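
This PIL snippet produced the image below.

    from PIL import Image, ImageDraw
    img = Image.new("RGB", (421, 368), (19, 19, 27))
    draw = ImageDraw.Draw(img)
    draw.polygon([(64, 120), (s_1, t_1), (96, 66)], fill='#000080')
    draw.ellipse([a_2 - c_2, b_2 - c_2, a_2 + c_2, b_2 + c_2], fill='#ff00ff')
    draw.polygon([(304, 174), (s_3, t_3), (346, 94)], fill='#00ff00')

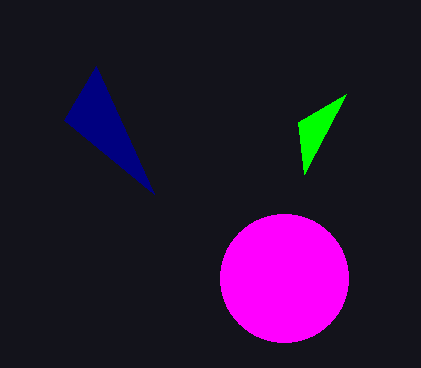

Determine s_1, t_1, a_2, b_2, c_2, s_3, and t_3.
s_1 = 154; t_1 = 194; a_2 = 284; b_2 = 278; c_2 = 64; s_3 = 298; t_3 = 122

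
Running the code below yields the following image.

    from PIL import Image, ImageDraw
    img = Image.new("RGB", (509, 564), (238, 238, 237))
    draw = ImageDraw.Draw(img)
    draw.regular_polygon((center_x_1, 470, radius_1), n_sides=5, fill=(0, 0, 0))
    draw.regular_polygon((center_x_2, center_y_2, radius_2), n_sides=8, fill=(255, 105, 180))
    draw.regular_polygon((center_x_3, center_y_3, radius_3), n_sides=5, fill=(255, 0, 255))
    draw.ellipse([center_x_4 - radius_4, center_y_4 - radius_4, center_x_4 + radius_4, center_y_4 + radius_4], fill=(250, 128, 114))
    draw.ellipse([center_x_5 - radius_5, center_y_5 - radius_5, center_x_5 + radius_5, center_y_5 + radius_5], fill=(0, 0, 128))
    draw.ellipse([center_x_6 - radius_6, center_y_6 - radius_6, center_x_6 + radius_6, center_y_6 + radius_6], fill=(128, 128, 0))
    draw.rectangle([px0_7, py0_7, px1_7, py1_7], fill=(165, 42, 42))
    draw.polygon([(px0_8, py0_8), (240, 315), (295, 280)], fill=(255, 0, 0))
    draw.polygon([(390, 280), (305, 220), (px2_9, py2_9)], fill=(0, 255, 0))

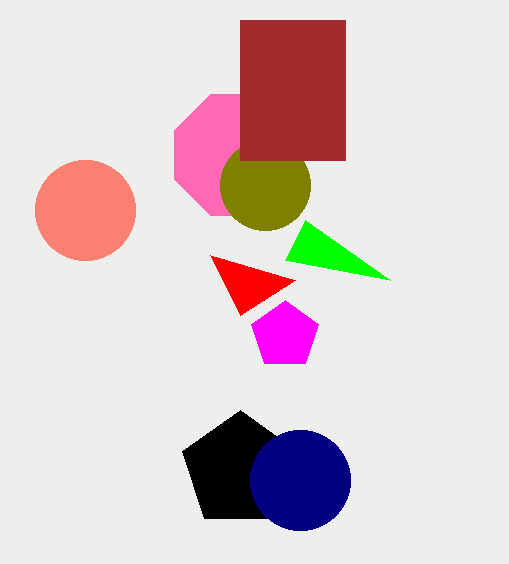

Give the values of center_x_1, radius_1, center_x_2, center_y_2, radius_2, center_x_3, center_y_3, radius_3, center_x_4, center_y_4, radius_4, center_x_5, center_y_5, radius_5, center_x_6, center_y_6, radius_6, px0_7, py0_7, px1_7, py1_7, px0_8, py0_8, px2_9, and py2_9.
center_x_1 = 240; radius_1 = 60; center_x_2 = 235; center_y_2 = 155; radius_2 = 65; center_x_3 = 285; center_y_3 = 335; radius_3 = 35; center_x_4 = 85; center_y_4 = 210; radius_4 = 50; center_x_5 = 300; center_y_5 = 480; radius_5 = 50; center_x_6 = 265; center_y_6 = 185; radius_6 = 45; px0_7 = 240; py0_7 = 20; px1_7 = 345; py1_7 = 160; px0_8 = 210; py0_8 = 255; px2_9 = 285; py2_9 = 260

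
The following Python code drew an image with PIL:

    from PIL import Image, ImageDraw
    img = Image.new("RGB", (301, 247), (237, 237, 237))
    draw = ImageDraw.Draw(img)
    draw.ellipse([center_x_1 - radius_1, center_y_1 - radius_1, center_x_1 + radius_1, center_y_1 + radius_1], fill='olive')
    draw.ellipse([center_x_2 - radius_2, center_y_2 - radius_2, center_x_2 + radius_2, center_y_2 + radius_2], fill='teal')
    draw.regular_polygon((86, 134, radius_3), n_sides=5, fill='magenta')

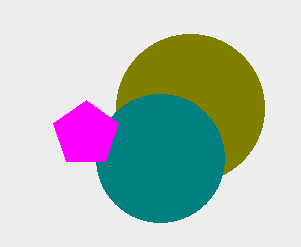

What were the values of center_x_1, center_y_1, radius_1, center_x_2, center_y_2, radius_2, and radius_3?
center_x_1 = 190; center_y_1 = 108; radius_1 = 74; center_x_2 = 160; center_y_2 = 158; radius_2 = 64; radius_3 = 34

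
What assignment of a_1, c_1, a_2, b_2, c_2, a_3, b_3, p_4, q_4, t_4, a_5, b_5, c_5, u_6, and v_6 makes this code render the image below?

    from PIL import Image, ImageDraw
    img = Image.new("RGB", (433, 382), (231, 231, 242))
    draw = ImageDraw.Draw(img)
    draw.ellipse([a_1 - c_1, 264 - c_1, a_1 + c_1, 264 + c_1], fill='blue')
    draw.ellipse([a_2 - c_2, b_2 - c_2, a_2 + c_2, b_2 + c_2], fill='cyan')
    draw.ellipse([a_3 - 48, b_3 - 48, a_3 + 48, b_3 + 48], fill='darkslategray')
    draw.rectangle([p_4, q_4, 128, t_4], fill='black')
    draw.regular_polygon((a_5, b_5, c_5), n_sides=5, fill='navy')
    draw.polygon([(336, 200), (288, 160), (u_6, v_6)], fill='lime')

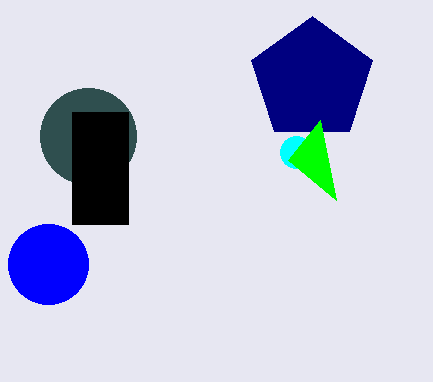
a_1 = 48, c_1 = 40, a_2 = 296, b_2 = 152, c_2 = 16, a_3 = 88, b_3 = 136, p_4 = 72, q_4 = 112, t_4 = 224, a_5 = 312, b_5 = 80, c_5 = 64, u_6 = 320, v_6 = 120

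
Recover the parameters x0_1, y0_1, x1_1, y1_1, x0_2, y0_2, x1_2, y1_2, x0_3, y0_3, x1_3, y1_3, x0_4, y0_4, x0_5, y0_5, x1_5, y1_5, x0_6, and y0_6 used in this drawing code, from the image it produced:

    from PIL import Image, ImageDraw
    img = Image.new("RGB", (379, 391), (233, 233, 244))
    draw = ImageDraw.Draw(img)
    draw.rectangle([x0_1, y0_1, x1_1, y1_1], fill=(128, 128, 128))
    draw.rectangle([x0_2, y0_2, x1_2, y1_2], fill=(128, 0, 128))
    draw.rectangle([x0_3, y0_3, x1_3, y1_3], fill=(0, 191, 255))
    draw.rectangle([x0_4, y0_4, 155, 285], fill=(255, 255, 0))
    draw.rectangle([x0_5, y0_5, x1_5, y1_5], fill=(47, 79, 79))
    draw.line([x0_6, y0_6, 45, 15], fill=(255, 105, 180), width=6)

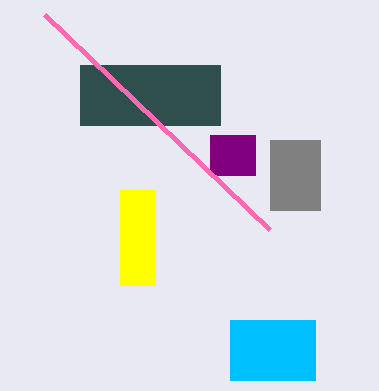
x0_1 = 270, y0_1 = 140, x1_1 = 320, y1_1 = 210, x0_2 = 210, y0_2 = 135, x1_2 = 255, y1_2 = 175, x0_3 = 230, y0_3 = 320, x1_3 = 315, y1_3 = 380, x0_4 = 120, y0_4 = 190, x0_5 = 80, y0_5 = 65, x1_5 = 220, y1_5 = 125, x0_6 = 270, y0_6 = 230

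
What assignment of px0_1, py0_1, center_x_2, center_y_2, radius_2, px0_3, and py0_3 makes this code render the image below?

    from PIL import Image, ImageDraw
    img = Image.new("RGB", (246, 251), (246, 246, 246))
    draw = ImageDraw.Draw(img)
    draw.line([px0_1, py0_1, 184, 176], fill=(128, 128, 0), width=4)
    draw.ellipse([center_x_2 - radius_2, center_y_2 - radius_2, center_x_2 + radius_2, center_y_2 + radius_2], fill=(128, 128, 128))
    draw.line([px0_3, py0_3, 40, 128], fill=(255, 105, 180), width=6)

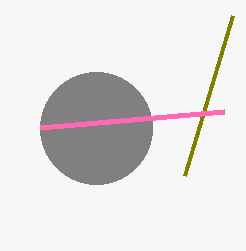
px0_1 = 232; py0_1 = 16; center_x_2 = 96; center_y_2 = 128; radius_2 = 56; px0_3 = 224; py0_3 = 112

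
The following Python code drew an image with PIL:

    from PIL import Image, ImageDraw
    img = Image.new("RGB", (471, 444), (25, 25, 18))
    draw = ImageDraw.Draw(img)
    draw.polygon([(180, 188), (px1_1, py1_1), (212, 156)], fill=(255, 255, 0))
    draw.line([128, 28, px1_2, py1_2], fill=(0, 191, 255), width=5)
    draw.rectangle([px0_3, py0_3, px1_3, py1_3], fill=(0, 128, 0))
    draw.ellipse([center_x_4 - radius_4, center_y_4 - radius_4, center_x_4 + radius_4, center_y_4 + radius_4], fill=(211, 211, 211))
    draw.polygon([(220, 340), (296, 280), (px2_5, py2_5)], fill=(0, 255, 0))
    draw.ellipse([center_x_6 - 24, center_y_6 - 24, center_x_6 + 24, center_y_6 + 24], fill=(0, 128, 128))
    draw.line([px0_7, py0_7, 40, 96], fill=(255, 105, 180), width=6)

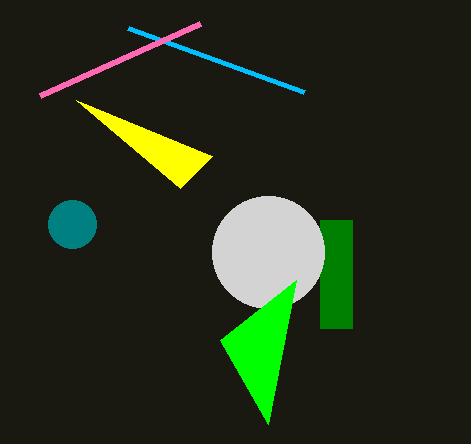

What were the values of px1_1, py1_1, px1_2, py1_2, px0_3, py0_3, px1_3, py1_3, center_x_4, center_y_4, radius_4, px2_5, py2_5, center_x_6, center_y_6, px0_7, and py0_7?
px1_1 = 76
py1_1 = 100
px1_2 = 304
py1_2 = 92
px0_3 = 320
py0_3 = 220
px1_3 = 352
py1_3 = 328
center_x_4 = 268
center_y_4 = 252
radius_4 = 56
px2_5 = 268
py2_5 = 424
center_x_6 = 72
center_y_6 = 224
px0_7 = 200
py0_7 = 24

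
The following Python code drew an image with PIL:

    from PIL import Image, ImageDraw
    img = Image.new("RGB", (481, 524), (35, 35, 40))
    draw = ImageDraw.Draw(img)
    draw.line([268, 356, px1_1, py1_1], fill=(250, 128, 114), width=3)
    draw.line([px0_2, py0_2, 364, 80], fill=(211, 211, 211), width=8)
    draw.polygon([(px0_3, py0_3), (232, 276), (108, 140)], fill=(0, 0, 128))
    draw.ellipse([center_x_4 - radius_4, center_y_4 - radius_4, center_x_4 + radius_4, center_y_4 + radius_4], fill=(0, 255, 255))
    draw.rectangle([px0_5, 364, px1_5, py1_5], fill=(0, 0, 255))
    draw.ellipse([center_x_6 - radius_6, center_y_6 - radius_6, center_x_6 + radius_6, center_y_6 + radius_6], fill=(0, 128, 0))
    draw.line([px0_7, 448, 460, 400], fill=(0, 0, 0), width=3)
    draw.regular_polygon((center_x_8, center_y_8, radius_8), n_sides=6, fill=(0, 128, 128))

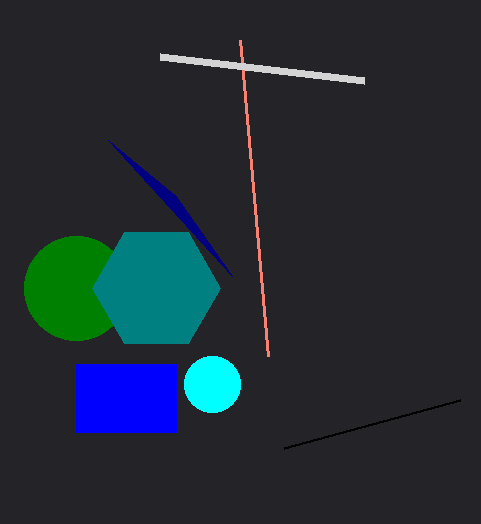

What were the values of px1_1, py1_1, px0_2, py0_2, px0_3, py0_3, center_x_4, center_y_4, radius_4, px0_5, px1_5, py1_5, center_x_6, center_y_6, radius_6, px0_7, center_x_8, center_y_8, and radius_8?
px1_1 = 240; py1_1 = 40; px0_2 = 160; py0_2 = 56; px0_3 = 176; py0_3 = 196; center_x_4 = 212; center_y_4 = 384; radius_4 = 28; px0_5 = 76; px1_5 = 176; py1_5 = 432; center_x_6 = 76; center_y_6 = 288; radius_6 = 52; px0_7 = 284; center_x_8 = 156; center_y_8 = 288; radius_8 = 64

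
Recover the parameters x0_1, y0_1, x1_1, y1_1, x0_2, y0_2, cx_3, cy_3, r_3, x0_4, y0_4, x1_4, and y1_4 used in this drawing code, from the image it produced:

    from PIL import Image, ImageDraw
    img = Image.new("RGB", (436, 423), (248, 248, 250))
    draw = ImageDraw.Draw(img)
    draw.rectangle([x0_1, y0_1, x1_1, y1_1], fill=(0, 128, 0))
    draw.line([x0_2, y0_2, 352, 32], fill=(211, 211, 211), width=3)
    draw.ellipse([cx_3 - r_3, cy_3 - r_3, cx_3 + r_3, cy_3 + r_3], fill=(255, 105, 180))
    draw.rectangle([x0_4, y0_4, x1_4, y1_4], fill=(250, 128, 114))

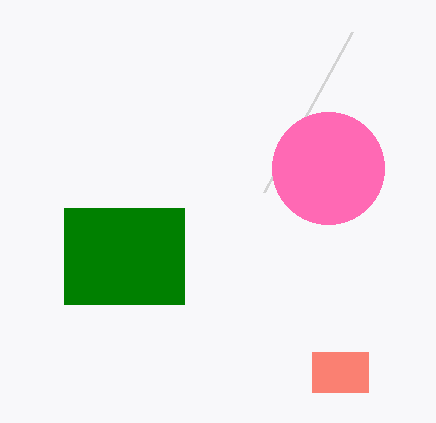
x0_1 = 64, y0_1 = 208, x1_1 = 184, y1_1 = 304, x0_2 = 264, y0_2 = 192, cx_3 = 328, cy_3 = 168, r_3 = 56, x0_4 = 312, y0_4 = 352, x1_4 = 368, y1_4 = 392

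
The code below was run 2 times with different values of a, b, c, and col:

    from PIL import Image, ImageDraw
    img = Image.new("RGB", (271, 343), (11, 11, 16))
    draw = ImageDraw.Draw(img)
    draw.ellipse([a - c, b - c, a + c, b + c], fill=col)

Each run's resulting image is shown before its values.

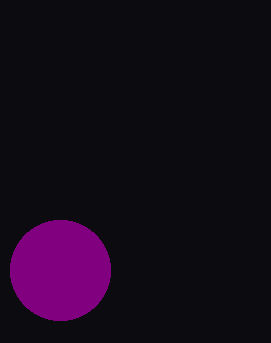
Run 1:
a = 60, b = 270, c = 50, col = 'purple'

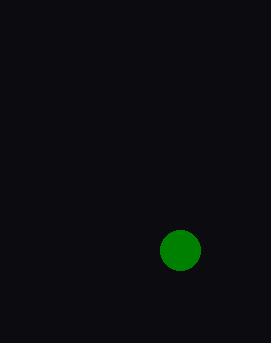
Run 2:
a = 180; b = 250; c = 20; col = 'green'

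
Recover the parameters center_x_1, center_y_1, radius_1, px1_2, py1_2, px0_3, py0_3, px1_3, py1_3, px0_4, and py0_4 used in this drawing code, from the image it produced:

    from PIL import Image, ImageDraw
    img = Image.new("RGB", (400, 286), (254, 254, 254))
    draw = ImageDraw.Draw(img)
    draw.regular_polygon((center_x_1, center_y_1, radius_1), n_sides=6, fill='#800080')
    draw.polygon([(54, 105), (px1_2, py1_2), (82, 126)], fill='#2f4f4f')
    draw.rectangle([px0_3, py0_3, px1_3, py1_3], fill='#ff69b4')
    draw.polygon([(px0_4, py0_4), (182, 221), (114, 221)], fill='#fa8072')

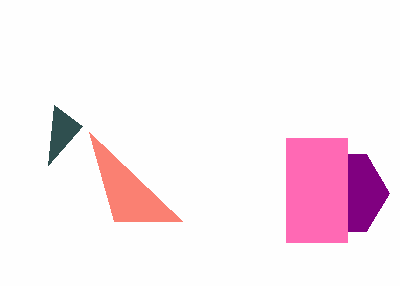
center_x_1 = 344, center_y_1 = 193, radius_1 = 45, px1_2 = 48, py1_2 = 165, px0_3 = 286, py0_3 = 138, px1_3 = 347, py1_3 = 242, px0_4 = 89, py0_4 = 132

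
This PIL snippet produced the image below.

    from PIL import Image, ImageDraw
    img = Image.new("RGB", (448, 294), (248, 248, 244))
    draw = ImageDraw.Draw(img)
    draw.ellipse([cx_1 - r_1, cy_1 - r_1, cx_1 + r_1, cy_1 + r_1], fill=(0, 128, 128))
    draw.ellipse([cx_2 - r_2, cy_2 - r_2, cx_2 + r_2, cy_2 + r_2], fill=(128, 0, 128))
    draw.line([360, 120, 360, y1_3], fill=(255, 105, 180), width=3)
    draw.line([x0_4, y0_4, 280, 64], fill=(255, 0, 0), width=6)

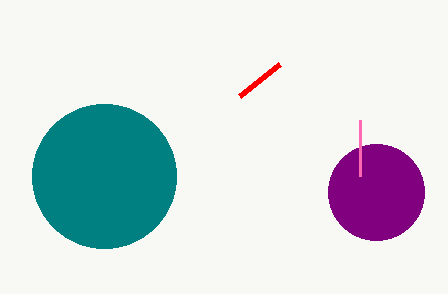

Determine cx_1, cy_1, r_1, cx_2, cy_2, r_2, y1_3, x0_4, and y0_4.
cx_1 = 104; cy_1 = 176; r_1 = 72; cx_2 = 376; cy_2 = 192; r_2 = 48; y1_3 = 176; x0_4 = 240; y0_4 = 96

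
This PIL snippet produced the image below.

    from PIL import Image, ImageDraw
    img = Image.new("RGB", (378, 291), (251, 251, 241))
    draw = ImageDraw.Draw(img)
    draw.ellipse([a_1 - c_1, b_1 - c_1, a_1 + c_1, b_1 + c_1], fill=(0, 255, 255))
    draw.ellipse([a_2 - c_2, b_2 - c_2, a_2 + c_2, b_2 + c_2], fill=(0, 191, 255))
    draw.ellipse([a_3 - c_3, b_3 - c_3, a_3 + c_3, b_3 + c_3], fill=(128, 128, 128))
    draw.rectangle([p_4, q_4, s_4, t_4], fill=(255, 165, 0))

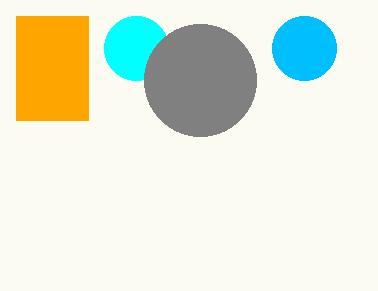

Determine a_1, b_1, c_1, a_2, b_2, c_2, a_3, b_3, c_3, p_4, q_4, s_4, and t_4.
a_1 = 136
b_1 = 48
c_1 = 32
a_2 = 304
b_2 = 48
c_2 = 32
a_3 = 200
b_3 = 80
c_3 = 56
p_4 = 16
q_4 = 16
s_4 = 88
t_4 = 120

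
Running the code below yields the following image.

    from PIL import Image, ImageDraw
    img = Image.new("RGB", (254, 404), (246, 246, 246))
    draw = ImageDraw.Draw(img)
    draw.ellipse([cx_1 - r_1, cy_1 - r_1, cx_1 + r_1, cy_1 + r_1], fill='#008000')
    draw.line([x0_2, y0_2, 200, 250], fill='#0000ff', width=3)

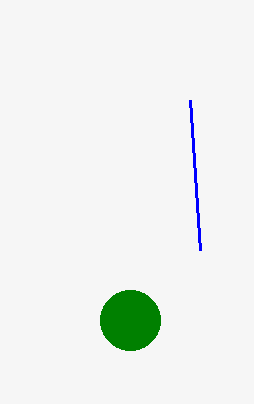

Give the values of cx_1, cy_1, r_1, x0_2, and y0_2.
cx_1 = 130
cy_1 = 320
r_1 = 30
x0_2 = 190
y0_2 = 100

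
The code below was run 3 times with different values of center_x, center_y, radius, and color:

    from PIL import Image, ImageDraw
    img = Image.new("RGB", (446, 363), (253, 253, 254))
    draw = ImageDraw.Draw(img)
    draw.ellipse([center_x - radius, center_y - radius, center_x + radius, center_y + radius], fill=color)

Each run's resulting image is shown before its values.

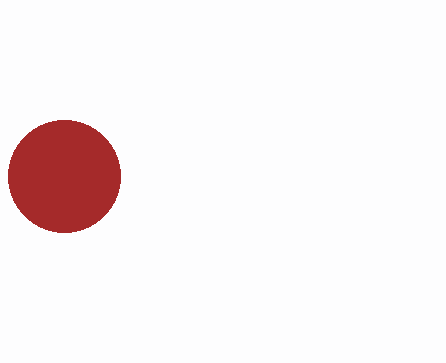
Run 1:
center_x = 64, center_y = 176, radius = 56, color = 'brown'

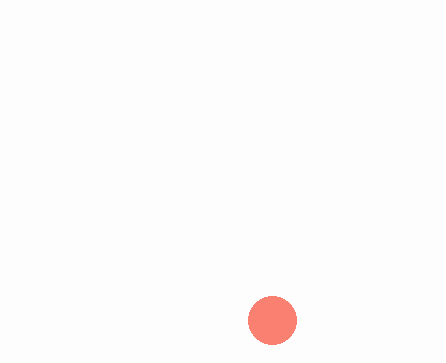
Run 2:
center_x = 272
center_y = 320
radius = 24
color = 'salmon'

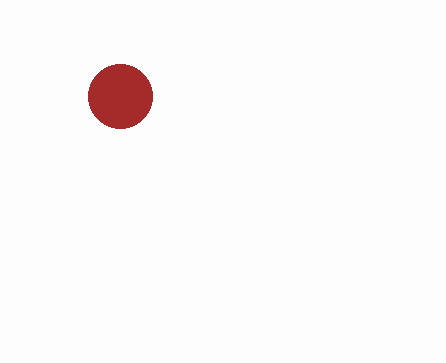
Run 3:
center_x = 120, center_y = 96, radius = 32, color = 'brown'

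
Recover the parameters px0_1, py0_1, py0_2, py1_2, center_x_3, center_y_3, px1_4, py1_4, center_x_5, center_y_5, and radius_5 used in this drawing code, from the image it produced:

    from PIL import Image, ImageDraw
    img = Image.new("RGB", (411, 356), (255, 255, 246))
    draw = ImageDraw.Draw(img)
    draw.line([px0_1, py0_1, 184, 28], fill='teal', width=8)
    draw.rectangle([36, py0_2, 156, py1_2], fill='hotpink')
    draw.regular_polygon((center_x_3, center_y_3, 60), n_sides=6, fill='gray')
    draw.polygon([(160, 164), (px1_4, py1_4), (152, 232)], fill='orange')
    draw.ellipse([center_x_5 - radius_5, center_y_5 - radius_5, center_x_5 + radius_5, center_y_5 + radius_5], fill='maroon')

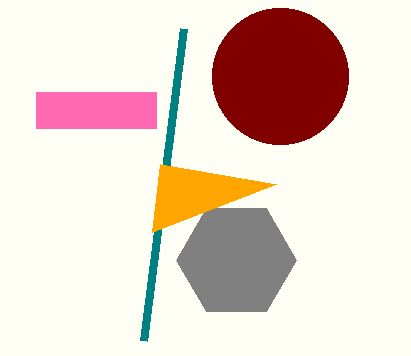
px0_1 = 144
py0_1 = 340
py0_2 = 92
py1_2 = 128
center_x_3 = 236
center_y_3 = 260
px1_4 = 276
py1_4 = 184
center_x_5 = 280
center_y_5 = 76
radius_5 = 68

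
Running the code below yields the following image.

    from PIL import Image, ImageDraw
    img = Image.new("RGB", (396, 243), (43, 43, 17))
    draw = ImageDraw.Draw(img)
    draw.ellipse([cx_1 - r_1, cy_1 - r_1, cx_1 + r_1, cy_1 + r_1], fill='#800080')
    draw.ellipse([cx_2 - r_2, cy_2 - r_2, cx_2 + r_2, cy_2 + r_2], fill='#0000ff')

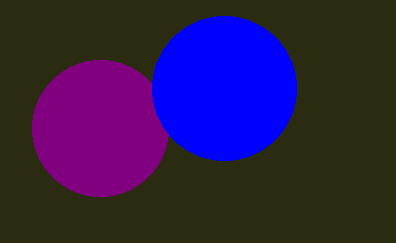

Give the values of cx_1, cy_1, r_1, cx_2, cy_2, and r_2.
cx_1 = 100, cy_1 = 128, r_1 = 68, cx_2 = 224, cy_2 = 88, r_2 = 72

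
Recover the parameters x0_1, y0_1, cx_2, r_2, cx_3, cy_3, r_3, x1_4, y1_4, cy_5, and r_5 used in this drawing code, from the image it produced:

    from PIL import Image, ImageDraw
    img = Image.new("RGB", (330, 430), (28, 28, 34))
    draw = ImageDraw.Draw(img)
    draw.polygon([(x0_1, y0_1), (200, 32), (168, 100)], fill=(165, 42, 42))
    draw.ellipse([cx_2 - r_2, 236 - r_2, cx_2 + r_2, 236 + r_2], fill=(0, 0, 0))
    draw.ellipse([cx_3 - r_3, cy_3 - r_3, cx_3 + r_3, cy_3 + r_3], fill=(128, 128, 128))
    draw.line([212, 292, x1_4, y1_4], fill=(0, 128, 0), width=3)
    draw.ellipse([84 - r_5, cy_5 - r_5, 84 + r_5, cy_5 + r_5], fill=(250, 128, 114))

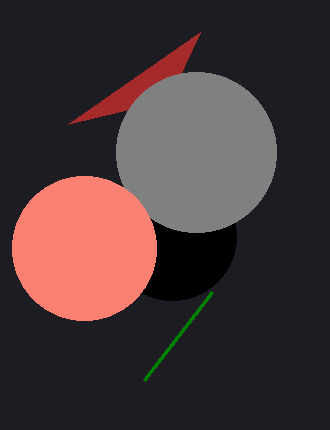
x0_1 = 68, y0_1 = 124, cx_2 = 172, r_2 = 64, cx_3 = 196, cy_3 = 152, r_3 = 80, x1_4 = 144, y1_4 = 380, cy_5 = 248, r_5 = 72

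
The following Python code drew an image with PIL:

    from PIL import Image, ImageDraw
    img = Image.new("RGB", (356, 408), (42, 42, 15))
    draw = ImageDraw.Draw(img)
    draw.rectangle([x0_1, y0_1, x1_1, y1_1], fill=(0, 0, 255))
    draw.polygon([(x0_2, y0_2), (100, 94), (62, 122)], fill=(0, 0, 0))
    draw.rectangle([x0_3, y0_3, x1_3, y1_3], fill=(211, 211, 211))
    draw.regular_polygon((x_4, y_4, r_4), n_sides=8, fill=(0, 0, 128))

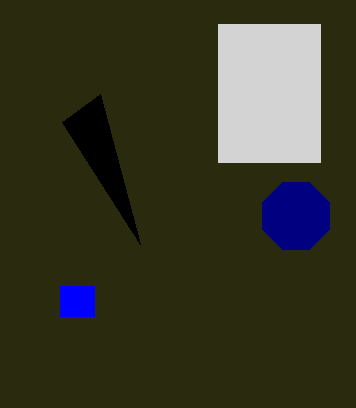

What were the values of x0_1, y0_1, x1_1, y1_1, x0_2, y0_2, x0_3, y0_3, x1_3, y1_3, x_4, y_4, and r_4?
x0_1 = 60; y0_1 = 286; x1_1 = 94; y1_1 = 316; x0_2 = 140; y0_2 = 244; x0_3 = 218; y0_3 = 24; x1_3 = 320; y1_3 = 162; x_4 = 296; y_4 = 216; r_4 = 36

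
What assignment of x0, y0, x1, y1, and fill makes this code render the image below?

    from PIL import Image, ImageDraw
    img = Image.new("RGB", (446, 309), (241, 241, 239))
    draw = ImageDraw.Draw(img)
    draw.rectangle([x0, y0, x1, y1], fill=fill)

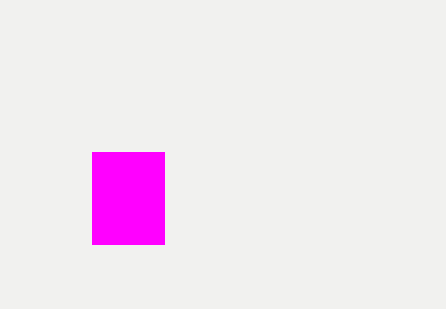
x0 = 92
y0 = 152
x1 = 164
y1 = 244
fill = 'magenta'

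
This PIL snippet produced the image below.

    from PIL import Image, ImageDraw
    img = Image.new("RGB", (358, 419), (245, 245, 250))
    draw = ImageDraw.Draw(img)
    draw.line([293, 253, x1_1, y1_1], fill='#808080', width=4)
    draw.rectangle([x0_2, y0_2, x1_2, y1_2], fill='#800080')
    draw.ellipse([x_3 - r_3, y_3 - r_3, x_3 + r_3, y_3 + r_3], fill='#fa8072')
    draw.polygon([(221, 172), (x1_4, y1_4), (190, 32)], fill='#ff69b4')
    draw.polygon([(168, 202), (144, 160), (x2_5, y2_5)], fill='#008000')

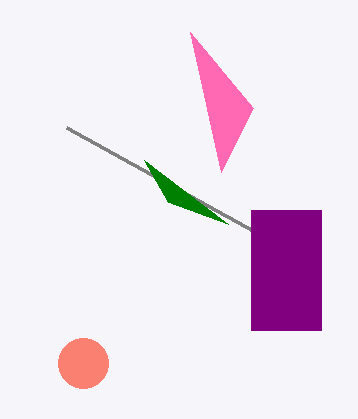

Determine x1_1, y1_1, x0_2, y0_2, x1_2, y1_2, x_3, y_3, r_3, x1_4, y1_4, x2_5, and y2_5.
x1_1 = 67; y1_1 = 128; x0_2 = 251; y0_2 = 210; x1_2 = 321; y1_2 = 330; x_3 = 83; y_3 = 363; r_3 = 25; x1_4 = 253; y1_4 = 108; x2_5 = 228; y2_5 = 224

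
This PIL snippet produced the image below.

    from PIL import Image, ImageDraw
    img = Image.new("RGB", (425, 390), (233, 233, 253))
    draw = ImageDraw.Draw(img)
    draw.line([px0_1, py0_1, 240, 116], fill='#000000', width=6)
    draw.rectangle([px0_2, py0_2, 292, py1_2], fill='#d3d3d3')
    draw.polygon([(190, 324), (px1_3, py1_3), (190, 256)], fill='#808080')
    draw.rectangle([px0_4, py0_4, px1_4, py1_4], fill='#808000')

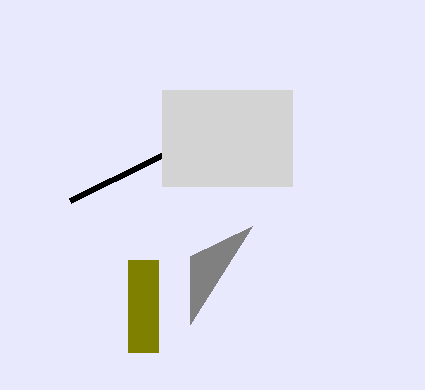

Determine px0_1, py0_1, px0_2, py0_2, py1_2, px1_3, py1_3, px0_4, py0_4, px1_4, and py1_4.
px0_1 = 70, py0_1 = 200, px0_2 = 162, py0_2 = 90, py1_2 = 186, px1_3 = 252, py1_3 = 226, px0_4 = 128, py0_4 = 260, px1_4 = 158, py1_4 = 352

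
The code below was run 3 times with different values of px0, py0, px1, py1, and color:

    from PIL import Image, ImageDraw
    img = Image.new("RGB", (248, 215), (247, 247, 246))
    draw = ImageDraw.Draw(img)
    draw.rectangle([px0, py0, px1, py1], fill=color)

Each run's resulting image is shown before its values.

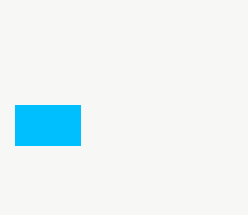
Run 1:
px0 = 15; py0 = 105; px1 = 80; py1 = 145; color = 'deepskyblue'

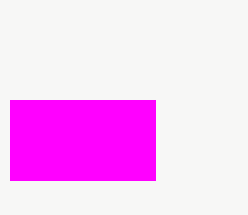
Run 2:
px0 = 10, py0 = 100, px1 = 155, py1 = 180, color = 'magenta'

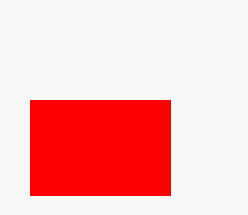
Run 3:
px0 = 30, py0 = 100, px1 = 170, py1 = 195, color = 'red'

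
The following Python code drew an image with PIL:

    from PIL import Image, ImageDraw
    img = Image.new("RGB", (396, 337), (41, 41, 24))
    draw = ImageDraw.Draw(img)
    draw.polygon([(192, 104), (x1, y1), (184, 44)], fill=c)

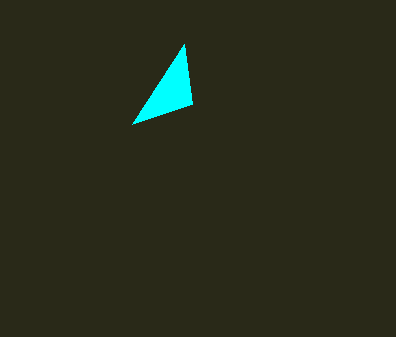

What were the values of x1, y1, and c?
x1 = 132; y1 = 124; c = 'cyan'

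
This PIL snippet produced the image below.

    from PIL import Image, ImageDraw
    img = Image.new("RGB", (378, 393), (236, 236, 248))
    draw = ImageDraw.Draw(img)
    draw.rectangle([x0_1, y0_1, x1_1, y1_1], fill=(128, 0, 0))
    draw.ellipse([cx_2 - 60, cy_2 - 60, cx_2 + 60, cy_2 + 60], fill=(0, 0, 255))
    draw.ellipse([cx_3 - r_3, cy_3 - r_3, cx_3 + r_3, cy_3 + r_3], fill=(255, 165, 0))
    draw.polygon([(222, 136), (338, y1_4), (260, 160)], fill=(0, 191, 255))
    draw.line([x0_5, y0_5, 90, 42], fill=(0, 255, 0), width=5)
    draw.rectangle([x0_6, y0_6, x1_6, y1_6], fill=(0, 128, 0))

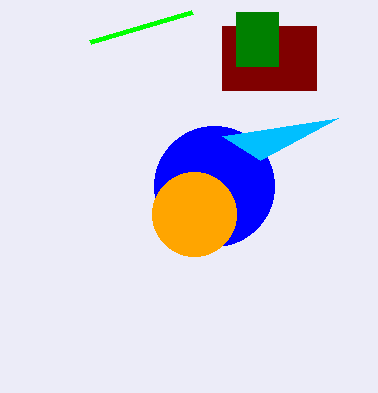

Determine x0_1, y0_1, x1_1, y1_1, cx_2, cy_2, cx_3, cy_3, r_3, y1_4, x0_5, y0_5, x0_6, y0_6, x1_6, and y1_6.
x0_1 = 222
y0_1 = 26
x1_1 = 316
y1_1 = 90
cx_2 = 214
cy_2 = 186
cx_3 = 194
cy_3 = 214
r_3 = 42
y1_4 = 118
x0_5 = 192
y0_5 = 12
x0_6 = 236
y0_6 = 12
x1_6 = 278
y1_6 = 66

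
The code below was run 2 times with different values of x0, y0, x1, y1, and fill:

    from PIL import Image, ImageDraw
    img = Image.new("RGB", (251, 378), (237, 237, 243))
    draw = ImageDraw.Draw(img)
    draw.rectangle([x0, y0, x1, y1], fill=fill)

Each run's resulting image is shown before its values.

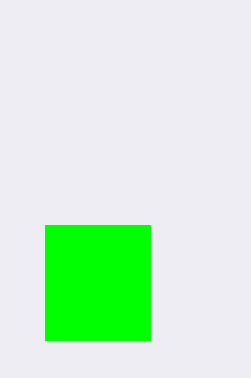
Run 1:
x0 = 45
y0 = 225
x1 = 150
y1 = 340
fill = 'lime'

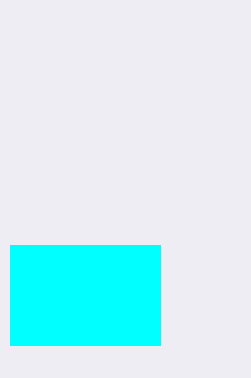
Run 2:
x0 = 10; y0 = 245; x1 = 160; y1 = 345; fill = 'cyan'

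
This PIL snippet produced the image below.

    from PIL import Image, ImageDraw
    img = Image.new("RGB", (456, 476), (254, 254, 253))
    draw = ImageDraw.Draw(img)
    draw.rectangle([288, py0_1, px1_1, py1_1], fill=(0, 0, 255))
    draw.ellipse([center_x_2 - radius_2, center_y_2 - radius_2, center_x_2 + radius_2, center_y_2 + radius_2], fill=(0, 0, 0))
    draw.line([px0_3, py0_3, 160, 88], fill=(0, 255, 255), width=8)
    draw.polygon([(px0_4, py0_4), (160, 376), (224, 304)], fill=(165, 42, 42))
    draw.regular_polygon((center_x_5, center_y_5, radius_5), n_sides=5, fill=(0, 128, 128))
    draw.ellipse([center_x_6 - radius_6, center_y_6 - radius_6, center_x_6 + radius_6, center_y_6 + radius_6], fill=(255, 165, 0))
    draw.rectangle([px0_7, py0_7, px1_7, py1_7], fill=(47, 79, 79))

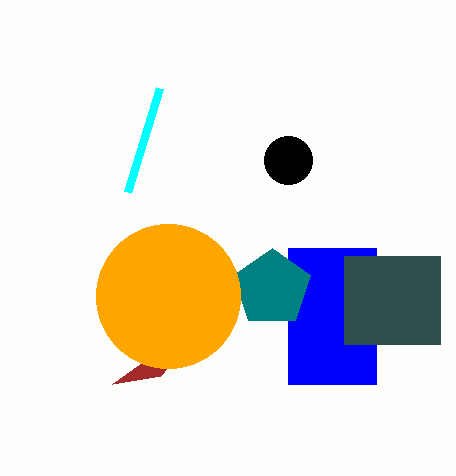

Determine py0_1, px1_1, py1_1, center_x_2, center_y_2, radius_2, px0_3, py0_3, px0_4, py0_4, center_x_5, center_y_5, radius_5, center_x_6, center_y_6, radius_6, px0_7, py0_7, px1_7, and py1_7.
py0_1 = 248, px1_1 = 376, py1_1 = 384, center_x_2 = 288, center_y_2 = 160, radius_2 = 24, px0_3 = 128, py0_3 = 192, px0_4 = 112, py0_4 = 384, center_x_5 = 272, center_y_5 = 288, radius_5 = 40, center_x_6 = 168, center_y_6 = 296, radius_6 = 72, px0_7 = 344, py0_7 = 256, px1_7 = 440, py1_7 = 344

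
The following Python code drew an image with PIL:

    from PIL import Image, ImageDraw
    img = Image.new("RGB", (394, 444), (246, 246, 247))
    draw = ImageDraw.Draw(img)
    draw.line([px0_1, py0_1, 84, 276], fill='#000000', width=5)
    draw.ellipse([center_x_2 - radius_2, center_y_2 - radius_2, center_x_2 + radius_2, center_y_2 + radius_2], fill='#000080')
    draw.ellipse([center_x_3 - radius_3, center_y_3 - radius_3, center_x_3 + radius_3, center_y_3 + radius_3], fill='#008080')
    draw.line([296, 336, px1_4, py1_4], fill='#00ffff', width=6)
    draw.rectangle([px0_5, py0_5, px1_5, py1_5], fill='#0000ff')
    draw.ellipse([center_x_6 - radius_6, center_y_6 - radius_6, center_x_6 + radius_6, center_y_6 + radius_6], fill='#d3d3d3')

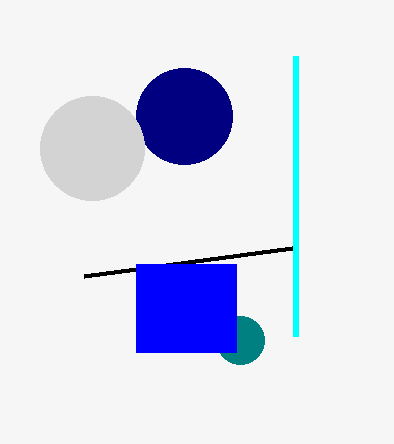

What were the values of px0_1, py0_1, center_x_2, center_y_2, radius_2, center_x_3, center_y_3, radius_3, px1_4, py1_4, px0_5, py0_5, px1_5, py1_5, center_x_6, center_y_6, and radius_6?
px0_1 = 292, py0_1 = 248, center_x_2 = 184, center_y_2 = 116, radius_2 = 48, center_x_3 = 240, center_y_3 = 340, radius_3 = 24, px1_4 = 296, py1_4 = 56, px0_5 = 136, py0_5 = 264, px1_5 = 236, py1_5 = 352, center_x_6 = 92, center_y_6 = 148, radius_6 = 52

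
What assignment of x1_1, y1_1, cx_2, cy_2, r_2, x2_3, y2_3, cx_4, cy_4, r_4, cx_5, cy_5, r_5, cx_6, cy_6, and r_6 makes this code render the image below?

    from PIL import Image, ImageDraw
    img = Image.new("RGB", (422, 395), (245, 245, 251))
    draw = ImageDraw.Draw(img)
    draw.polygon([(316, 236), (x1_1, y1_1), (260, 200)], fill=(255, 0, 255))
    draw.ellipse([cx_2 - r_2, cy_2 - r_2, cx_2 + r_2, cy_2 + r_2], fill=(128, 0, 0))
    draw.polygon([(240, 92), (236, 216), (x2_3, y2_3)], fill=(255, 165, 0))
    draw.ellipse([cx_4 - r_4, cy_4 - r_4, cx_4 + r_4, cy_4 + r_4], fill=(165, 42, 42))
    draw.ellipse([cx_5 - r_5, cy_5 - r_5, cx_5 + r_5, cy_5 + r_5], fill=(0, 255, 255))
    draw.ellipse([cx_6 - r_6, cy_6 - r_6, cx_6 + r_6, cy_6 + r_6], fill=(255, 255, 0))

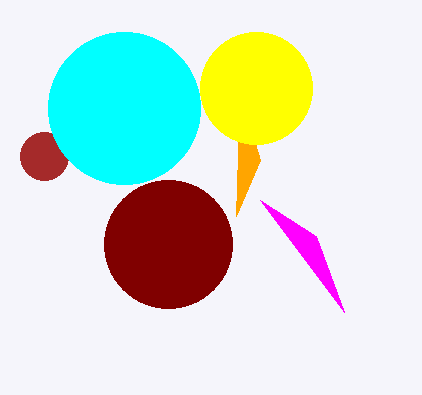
x1_1 = 344, y1_1 = 312, cx_2 = 168, cy_2 = 244, r_2 = 64, x2_3 = 260, y2_3 = 160, cx_4 = 44, cy_4 = 156, r_4 = 24, cx_5 = 124, cy_5 = 108, r_5 = 76, cx_6 = 256, cy_6 = 88, r_6 = 56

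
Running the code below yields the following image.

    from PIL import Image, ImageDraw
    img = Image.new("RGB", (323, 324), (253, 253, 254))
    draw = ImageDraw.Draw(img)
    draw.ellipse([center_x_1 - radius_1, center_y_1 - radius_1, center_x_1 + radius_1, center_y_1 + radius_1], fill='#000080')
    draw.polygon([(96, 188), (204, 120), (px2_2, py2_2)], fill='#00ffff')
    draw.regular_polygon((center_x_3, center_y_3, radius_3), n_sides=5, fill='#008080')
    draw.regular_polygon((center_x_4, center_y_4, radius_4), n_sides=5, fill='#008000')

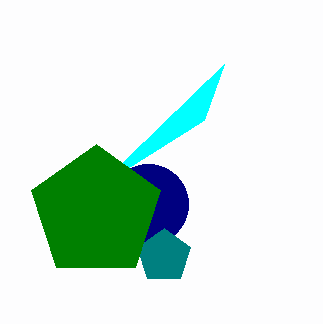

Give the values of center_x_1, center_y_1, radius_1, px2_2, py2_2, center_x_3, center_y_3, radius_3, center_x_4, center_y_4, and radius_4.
center_x_1 = 148, center_y_1 = 204, radius_1 = 40, px2_2 = 224, py2_2 = 64, center_x_3 = 164, center_y_3 = 256, radius_3 = 28, center_x_4 = 96, center_y_4 = 212, radius_4 = 68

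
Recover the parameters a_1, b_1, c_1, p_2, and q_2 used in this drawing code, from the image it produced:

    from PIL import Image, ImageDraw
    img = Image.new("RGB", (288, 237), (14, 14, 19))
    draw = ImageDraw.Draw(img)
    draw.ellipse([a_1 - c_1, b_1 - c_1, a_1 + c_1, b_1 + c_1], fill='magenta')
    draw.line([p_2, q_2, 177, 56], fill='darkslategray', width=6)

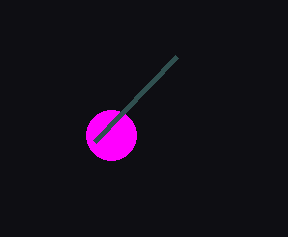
a_1 = 111
b_1 = 135
c_1 = 25
p_2 = 95
q_2 = 141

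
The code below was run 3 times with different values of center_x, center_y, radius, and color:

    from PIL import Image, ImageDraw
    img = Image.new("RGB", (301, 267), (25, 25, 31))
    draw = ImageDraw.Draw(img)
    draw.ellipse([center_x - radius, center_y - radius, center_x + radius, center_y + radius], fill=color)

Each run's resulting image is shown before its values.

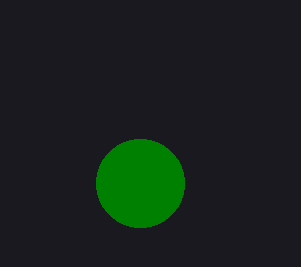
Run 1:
center_x = 140, center_y = 183, radius = 44, color = 'green'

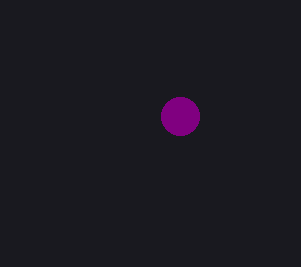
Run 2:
center_x = 180, center_y = 116, radius = 19, color = 'purple'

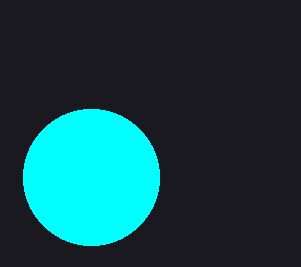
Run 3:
center_x = 91
center_y = 177
radius = 68
color = 'cyan'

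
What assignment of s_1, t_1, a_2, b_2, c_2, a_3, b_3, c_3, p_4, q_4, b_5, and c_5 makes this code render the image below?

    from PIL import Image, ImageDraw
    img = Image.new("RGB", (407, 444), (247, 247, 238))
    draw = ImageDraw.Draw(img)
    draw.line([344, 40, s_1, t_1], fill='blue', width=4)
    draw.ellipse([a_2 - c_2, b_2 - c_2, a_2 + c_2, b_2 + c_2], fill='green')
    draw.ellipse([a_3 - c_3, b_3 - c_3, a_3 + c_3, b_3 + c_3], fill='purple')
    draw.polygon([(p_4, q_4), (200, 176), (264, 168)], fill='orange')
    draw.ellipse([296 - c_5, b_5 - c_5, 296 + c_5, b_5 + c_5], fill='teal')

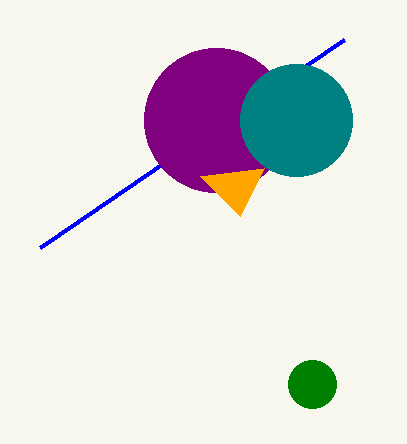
s_1 = 40, t_1 = 248, a_2 = 312, b_2 = 384, c_2 = 24, a_3 = 216, b_3 = 120, c_3 = 72, p_4 = 240, q_4 = 216, b_5 = 120, c_5 = 56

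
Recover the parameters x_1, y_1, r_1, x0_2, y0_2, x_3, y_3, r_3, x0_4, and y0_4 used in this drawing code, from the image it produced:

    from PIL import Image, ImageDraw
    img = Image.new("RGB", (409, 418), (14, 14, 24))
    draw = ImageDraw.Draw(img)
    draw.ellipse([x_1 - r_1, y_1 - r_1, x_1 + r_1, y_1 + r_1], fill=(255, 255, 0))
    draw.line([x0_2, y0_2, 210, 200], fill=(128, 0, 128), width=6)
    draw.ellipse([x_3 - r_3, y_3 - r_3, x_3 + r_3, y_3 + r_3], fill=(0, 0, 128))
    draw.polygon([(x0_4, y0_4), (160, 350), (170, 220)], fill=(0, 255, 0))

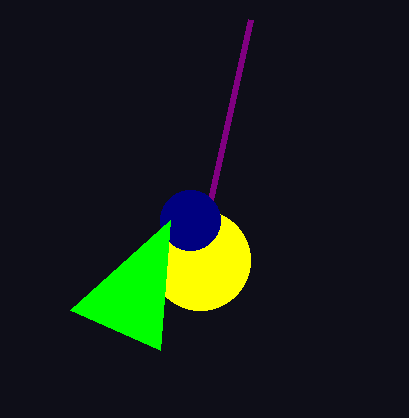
x_1 = 200
y_1 = 260
r_1 = 50
x0_2 = 250
y0_2 = 20
x_3 = 190
y_3 = 220
r_3 = 30
x0_4 = 70
y0_4 = 310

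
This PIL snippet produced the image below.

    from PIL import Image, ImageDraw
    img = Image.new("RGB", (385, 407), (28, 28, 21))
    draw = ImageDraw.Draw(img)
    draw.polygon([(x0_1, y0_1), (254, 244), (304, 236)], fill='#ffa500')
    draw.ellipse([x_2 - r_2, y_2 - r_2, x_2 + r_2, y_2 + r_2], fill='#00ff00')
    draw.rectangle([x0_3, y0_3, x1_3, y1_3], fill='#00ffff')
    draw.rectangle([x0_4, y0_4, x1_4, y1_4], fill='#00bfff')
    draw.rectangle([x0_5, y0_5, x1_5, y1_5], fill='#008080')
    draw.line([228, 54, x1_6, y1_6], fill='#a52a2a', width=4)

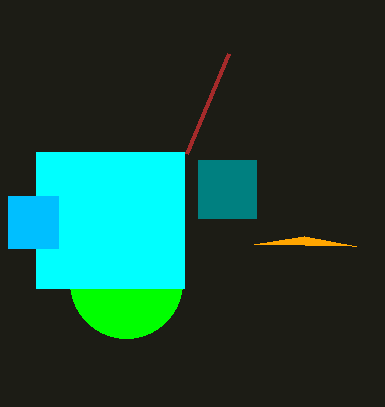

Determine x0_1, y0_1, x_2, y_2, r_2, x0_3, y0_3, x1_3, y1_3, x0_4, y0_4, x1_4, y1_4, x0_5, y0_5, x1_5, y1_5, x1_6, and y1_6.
x0_1 = 356; y0_1 = 246; x_2 = 126; y_2 = 282; r_2 = 56; x0_3 = 36; y0_3 = 152; x1_3 = 184; y1_3 = 288; x0_4 = 8; y0_4 = 196; x1_4 = 58; y1_4 = 248; x0_5 = 198; y0_5 = 160; x1_5 = 256; y1_5 = 218; x1_6 = 186; y1_6 = 154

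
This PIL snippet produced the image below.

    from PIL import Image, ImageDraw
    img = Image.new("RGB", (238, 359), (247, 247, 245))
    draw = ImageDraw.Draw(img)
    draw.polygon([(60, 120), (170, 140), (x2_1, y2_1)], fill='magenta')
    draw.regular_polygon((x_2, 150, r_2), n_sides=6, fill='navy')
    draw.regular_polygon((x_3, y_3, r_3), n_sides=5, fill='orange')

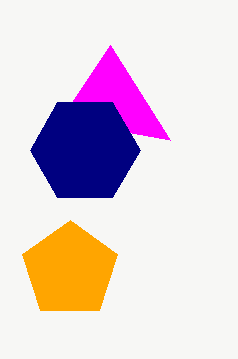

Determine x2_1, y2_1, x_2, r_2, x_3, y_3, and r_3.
x2_1 = 110
y2_1 = 45
x_2 = 85
r_2 = 55
x_3 = 70
y_3 = 270
r_3 = 50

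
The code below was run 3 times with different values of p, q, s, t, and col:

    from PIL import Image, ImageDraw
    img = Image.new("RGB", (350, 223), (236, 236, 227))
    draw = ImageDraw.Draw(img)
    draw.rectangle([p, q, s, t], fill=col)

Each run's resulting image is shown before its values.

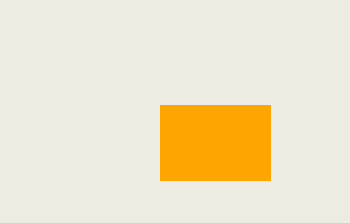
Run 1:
p = 160
q = 105
s = 270
t = 180
col = 'orange'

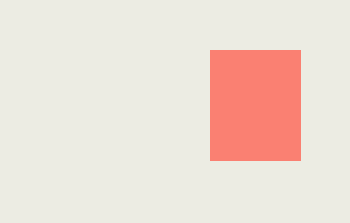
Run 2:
p = 210, q = 50, s = 300, t = 160, col = 'salmon'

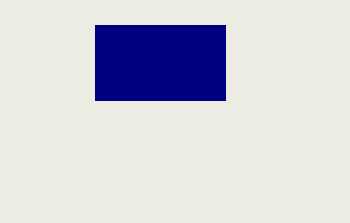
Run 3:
p = 95, q = 25, s = 225, t = 100, col = 'navy'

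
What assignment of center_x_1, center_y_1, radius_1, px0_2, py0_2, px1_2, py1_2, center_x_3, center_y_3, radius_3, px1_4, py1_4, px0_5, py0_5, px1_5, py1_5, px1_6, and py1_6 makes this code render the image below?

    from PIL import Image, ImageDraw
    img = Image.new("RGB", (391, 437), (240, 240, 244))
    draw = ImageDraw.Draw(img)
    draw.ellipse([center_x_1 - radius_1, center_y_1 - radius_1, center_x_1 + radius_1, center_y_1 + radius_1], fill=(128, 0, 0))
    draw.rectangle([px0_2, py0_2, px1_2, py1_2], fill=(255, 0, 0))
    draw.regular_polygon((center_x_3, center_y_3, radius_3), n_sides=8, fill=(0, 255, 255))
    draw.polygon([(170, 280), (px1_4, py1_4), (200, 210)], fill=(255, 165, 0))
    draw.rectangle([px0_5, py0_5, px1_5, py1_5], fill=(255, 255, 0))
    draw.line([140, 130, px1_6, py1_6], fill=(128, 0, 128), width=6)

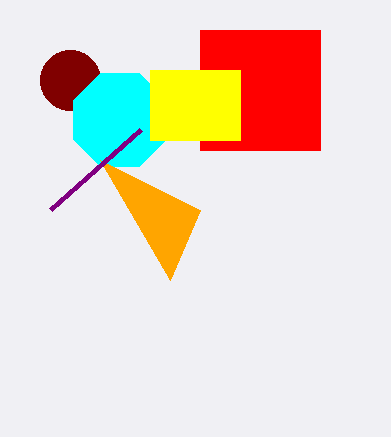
center_x_1 = 70, center_y_1 = 80, radius_1 = 30, px0_2 = 200, py0_2 = 30, px1_2 = 320, py1_2 = 150, center_x_3 = 120, center_y_3 = 120, radius_3 = 50, px1_4 = 100, py1_4 = 160, px0_5 = 150, py0_5 = 70, px1_5 = 240, py1_5 = 140, px1_6 = 50, py1_6 = 210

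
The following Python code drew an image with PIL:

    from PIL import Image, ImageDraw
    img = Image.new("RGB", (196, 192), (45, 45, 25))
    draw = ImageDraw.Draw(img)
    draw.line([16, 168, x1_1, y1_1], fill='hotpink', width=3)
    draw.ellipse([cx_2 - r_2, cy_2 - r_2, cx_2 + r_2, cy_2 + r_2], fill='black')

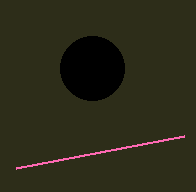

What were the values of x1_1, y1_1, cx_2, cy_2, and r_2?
x1_1 = 184
y1_1 = 136
cx_2 = 92
cy_2 = 68
r_2 = 32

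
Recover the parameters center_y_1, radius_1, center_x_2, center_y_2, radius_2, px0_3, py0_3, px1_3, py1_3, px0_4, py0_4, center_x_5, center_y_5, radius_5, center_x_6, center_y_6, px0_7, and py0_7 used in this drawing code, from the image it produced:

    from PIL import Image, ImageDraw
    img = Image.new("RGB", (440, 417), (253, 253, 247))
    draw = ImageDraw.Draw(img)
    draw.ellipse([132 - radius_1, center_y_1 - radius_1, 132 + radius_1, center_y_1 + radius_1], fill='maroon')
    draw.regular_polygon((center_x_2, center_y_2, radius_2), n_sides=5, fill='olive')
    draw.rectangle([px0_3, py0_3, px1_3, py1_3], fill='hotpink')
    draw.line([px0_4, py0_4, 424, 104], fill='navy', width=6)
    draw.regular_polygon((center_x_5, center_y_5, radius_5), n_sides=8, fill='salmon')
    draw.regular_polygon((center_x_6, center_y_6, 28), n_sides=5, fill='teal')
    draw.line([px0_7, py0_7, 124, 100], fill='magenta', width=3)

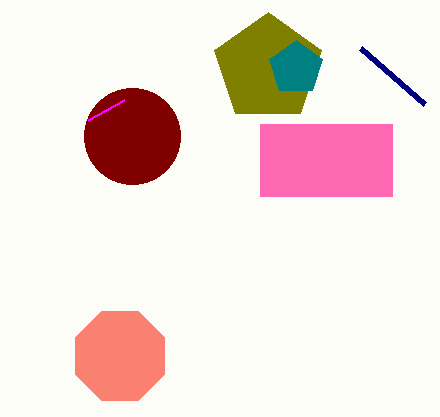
center_y_1 = 136, radius_1 = 48, center_x_2 = 268, center_y_2 = 68, radius_2 = 56, px0_3 = 260, py0_3 = 124, px1_3 = 392, py1_3 = 196, px0_4 = 360, py0_4 = 48, center_x_5 = 120, center_y_5 = 356, radius_5 = 48, center_x_6 = 296, center_y_6 = 68, px0_7 = 88, py0_7 = 120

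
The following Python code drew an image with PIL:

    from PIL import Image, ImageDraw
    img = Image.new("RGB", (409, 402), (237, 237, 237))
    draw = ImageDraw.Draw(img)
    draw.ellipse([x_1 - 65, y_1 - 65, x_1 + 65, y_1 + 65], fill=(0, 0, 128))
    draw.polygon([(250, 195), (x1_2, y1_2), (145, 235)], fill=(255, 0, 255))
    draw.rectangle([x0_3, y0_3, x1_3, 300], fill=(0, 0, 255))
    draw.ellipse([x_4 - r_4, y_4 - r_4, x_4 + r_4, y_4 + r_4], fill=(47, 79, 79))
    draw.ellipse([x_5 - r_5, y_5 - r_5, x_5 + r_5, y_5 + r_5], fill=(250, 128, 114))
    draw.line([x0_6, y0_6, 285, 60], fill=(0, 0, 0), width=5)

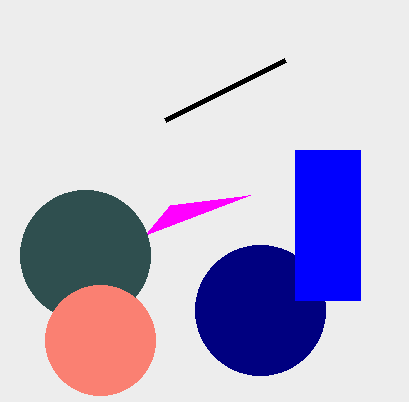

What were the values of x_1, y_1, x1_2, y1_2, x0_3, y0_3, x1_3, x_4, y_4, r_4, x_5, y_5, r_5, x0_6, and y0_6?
x_1 = 260; y_1 = 310; x1_2 = 170; y1_2 = 205; x0_3 = 295; y0_3 = 150; x1_3 = 360; x_4 = 85; y_4 = 255; r_4 = 65; x_5 = 100; y_5 = 340; r_5 = 55; x0_6 = 165; y0_6 = 120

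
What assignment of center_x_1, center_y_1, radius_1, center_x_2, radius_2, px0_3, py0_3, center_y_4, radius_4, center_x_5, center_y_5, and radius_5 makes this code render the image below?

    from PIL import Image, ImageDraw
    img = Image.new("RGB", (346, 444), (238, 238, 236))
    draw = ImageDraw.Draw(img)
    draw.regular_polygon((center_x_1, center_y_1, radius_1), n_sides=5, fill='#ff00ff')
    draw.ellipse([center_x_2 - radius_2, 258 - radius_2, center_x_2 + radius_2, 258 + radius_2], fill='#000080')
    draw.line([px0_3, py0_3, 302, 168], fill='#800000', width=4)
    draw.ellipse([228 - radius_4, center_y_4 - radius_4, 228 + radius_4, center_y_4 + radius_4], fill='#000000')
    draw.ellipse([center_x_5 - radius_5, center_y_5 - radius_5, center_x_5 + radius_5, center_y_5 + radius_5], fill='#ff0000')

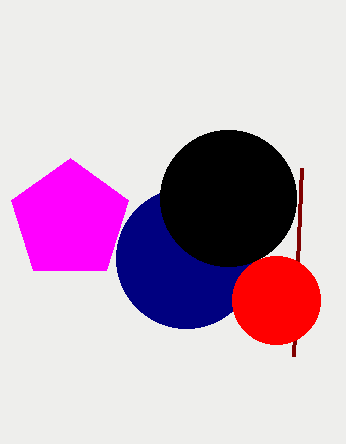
center_x_1 = 70; center_y_1 = 220; radius_1 = 62; center_x_2 = 186; radius_2 = 70; px0_3 = 294; py0_3 = 356; center_y_4 = 198; radius_4 = 68; center_x_5 = 276; center_y_5 = 300; radius_5 = 44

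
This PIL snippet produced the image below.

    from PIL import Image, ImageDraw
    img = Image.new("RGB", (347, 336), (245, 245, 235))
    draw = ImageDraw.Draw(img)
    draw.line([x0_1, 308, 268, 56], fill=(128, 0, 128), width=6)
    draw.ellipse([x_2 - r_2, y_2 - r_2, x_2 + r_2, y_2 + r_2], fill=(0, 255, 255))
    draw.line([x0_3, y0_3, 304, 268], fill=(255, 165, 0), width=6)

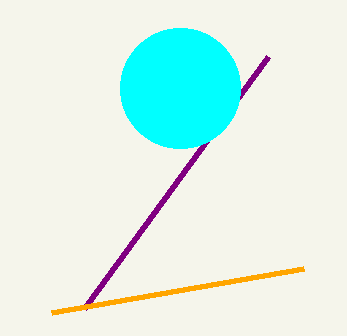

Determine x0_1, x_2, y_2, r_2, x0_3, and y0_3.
x0_1 = 84; x_2 = 180; y_2 = 88; r_2 = 60; x0_3 = 52; y0_3 = 312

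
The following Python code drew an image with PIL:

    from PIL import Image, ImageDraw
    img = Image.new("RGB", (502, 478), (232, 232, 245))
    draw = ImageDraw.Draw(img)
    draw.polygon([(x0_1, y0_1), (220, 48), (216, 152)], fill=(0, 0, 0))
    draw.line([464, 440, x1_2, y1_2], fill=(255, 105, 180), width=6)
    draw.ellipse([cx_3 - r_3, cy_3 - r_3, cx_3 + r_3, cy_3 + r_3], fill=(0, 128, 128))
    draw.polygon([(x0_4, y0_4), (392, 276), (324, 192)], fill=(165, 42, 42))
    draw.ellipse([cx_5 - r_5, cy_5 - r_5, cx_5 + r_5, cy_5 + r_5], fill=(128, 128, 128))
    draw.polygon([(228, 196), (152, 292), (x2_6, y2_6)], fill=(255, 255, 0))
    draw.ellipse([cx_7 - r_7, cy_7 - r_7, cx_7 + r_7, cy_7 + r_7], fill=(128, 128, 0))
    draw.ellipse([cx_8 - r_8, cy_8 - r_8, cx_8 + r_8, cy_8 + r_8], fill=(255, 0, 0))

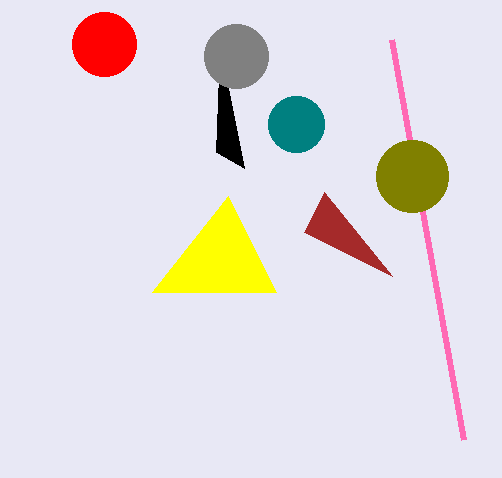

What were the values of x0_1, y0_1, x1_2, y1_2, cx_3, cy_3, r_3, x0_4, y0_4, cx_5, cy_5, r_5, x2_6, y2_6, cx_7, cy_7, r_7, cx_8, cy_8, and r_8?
x0_1 = 244; y0_1 = 168; x1_2 = 392; y1_2 = 40; cx_3 = 296; cy_3 = 124; r_3 = 28; x0_4 = 304; y0_4 = 232; cx_5 = 236; cy_5 = 56; r_5 = 32; x2_6 = 276; y2_6 = 292; cx_7 = 412; cy_7 = 176; r_7 = 36; cx_8 = 104; cy_8 = 44; r_8 = 32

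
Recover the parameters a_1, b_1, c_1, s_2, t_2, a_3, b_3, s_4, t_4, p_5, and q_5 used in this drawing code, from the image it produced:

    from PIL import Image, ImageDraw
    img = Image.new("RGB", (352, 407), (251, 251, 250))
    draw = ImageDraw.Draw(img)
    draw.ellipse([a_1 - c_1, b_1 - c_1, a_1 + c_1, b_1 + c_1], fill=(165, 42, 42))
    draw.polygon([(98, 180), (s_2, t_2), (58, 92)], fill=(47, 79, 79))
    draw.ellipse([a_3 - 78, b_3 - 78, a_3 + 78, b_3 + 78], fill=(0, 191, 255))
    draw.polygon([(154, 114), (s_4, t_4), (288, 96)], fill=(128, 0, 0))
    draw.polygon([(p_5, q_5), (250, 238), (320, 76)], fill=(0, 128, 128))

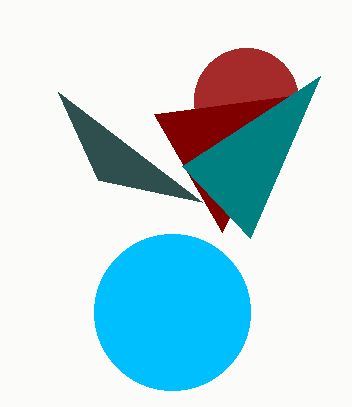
a_1 = 246; b_1 = 100; c_1 = 52; s_2 = 202; t_2 = 202; a_3 = 172; b_3 = 312; s_4 = 222; t_4 = 232; p_5 = 182; q_5 = 166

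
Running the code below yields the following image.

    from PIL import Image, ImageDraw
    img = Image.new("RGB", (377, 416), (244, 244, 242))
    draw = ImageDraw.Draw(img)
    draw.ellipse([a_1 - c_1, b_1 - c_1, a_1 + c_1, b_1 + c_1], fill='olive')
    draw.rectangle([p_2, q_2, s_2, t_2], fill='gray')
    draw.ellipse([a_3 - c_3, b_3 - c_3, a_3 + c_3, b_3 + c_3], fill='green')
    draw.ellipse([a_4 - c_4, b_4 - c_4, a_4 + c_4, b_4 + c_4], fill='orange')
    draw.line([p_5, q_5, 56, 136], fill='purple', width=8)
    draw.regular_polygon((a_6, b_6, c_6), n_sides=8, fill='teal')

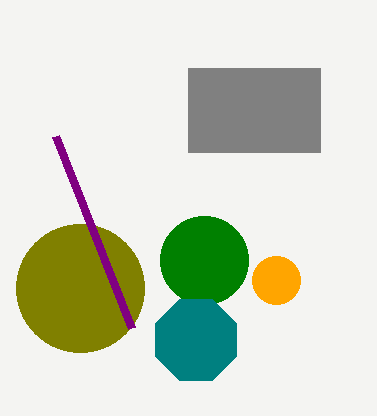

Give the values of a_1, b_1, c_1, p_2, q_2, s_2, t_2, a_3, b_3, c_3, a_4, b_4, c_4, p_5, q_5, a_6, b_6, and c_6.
a_1 = 80, b_1 = 288, c_1 = 64, p_2 = 188, q_2 = 68, s_2 = 320, t_2 = 152, a_3 = 204, b_3 = 260, c_3 = 44, a_4 = 276, b_4 = 280, c_4 = 24, p_5 = 132, q_5 = 328, a_6 = 196, b_6 = 340, c_6 = 44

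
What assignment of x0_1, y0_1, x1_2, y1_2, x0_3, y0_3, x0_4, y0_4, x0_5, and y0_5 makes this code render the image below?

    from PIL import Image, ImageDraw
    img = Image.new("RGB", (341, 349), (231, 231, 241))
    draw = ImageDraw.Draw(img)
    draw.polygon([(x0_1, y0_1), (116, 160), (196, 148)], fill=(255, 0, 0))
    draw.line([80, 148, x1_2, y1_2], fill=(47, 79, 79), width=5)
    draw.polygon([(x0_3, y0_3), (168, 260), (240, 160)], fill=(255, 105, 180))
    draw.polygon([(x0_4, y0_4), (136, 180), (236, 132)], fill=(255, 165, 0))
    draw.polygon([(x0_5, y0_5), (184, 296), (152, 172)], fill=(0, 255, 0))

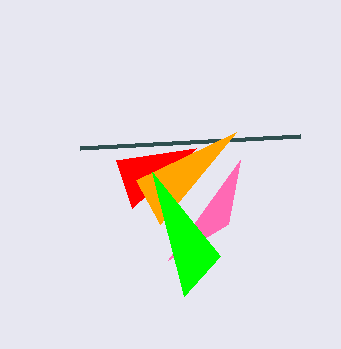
x0_1 = 132, y0_1 = 208, x1_2 = 300, y1_2 = 136, x0_3 = 228, y0_3 = 224, x0_4 = 160, y0_4 = 224, x0_5 = 220, y0_5 = 256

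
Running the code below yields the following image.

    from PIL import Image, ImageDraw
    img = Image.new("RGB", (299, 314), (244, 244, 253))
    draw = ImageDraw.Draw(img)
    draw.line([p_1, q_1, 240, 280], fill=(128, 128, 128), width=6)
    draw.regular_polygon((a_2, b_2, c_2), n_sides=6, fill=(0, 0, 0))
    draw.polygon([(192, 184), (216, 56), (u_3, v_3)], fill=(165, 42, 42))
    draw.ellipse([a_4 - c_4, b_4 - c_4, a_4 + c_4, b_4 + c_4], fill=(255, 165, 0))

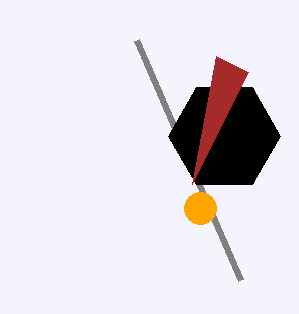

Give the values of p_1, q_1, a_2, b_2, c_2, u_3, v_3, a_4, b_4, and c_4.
p_1 = 136
q_1 = 40
a_2 = 224
b_2 = 136
c_2 = 56
u_3 = 248
v_3 = 72
a_4 = 200
b_4 = 208
c_4 = 16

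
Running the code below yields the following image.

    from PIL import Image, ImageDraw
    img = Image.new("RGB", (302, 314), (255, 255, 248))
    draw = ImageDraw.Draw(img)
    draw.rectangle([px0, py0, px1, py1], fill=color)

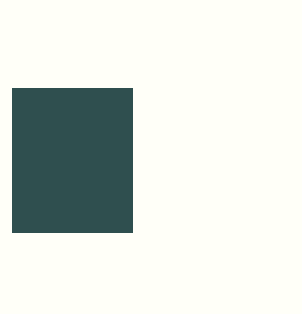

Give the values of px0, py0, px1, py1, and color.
px0 = 12, py0 = 88, px1 = 132, py1 = 232, color = 'darkslategray'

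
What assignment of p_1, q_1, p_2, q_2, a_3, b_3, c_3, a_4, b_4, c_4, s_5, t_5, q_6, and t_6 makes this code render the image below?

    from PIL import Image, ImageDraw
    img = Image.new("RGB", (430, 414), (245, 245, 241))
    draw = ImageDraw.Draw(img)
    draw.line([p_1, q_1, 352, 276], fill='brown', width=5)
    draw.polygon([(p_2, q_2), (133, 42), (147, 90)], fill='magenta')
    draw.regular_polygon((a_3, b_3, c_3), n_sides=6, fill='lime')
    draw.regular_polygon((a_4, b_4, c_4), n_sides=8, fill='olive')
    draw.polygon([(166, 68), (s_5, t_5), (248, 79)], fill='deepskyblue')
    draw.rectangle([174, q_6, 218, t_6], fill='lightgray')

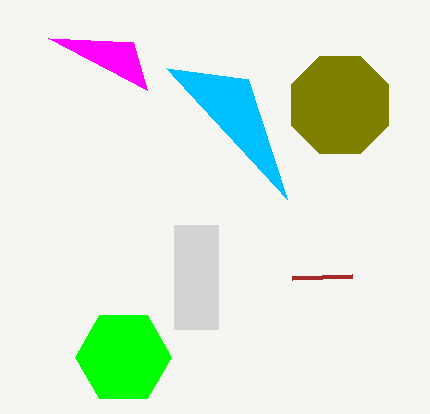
p_1 = 292
q_1 = 278
p_2 = 48
q_2 = 38
a_3 = 123
b_3 = 357
c_3 = 48
a_4 = 340
b_4 = 105
c_4 = 53
s_5 = 287
t_5 = 199
q_6 = 225
t_6 = 329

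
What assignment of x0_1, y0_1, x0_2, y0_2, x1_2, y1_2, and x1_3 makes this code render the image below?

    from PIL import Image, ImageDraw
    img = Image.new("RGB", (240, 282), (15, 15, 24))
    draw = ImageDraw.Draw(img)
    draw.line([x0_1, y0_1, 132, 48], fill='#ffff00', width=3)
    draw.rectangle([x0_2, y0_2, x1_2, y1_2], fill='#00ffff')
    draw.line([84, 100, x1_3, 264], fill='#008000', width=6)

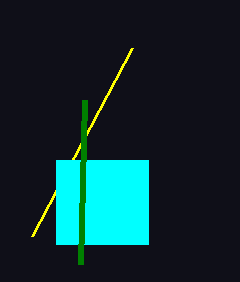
x0_1 = 32, y0_1 = 236, x0_2 = 56, y0_2 = 160, x1_2 = 148, y1_2 = 244, x1_3 = 80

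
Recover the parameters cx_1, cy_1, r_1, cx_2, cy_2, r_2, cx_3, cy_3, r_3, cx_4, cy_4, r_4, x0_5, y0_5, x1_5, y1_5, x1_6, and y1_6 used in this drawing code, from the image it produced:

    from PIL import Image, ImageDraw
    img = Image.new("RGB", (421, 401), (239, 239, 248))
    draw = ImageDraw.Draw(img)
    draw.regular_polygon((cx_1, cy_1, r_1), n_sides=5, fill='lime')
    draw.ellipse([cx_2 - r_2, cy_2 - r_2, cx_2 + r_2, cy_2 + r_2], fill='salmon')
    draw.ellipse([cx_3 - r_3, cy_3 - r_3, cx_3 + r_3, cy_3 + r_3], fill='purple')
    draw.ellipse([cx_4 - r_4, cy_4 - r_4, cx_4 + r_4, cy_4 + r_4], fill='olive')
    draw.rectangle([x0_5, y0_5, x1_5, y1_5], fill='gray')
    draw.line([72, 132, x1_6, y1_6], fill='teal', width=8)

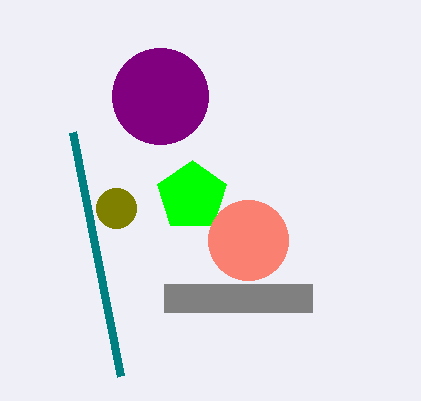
cx_1 = 192
cy_1 = 196
r_1 = 36
cx_2 = 248
cy_2 = 240
r_2 = 40
cx_3 = 160
cy_3 = 96
r_3 = 48
cx_4 = 116
cy_4 = 208
r_4 = 20
x0_5 = 164
y0_5 = 284
x1_5 = 312
y1_5 = 312
x1_6 = 120
y1_6 = 376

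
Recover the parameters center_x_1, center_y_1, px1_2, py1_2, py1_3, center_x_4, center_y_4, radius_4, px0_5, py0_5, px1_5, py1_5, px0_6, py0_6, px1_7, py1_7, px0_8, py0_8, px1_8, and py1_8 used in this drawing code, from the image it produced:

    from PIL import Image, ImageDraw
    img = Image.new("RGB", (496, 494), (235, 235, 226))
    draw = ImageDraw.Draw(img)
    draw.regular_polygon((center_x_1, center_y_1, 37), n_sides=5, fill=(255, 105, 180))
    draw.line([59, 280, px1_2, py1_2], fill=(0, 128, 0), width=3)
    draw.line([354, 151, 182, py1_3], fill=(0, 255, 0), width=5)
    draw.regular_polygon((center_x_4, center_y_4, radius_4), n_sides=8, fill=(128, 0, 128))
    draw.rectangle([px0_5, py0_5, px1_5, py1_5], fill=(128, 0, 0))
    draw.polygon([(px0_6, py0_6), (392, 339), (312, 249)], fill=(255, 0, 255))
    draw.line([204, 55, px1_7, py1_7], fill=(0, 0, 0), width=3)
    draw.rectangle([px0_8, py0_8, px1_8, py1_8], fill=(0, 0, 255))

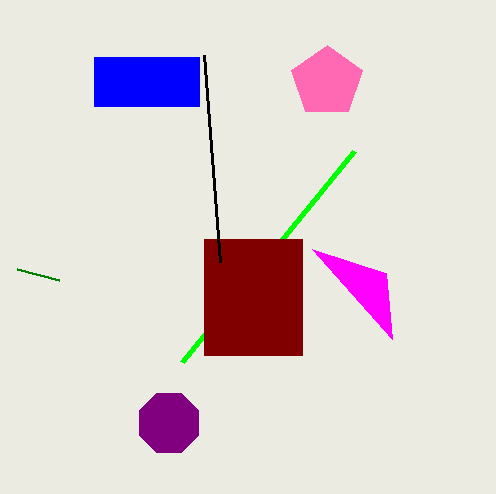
center_x_1 = 327, center_y_1 = 82, px1_2 = 17, py1_2 = 269, py1_3 = 362, center_x_4 = 169, center_y_4 = 423, radius_4 = 32, px0_5 = 204, py0_5 = 239, px1_5 = 302, py1_5 = 355, px0_6 = 386, py0_6 = 273, px1_7 = 220, py1_7 = 262, px0_8 = 94, py0_8 = 57, px1_8 = 199, py1_8 = 106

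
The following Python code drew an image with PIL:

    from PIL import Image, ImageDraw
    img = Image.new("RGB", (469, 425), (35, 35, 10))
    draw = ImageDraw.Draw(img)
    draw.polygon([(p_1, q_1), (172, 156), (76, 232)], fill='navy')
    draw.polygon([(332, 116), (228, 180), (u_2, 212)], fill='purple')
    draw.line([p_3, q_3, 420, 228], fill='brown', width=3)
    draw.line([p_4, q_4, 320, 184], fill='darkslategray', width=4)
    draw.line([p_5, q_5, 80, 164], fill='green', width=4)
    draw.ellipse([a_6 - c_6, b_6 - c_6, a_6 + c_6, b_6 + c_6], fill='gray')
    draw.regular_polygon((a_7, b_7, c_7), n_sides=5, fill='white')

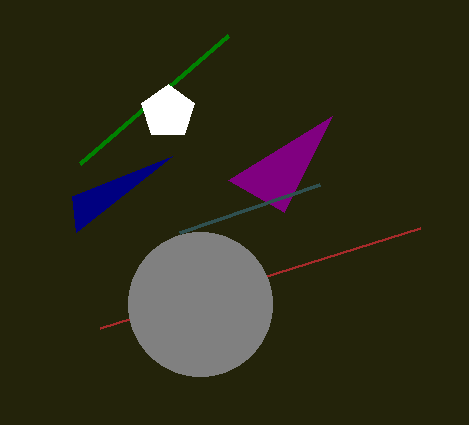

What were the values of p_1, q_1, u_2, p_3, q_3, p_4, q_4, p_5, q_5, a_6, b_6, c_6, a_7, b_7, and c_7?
p_1 = 72, q_1 = 196, u_2 = 284, p_3 = 100, q_3 = 328, p_4 = 180, q_4 = 232, p_5 = 228, q_5 = 36, a_6 = 200, b_6 = 304, c_6 = 72, a_7 = 168, b_7 = 112, c_7 = 28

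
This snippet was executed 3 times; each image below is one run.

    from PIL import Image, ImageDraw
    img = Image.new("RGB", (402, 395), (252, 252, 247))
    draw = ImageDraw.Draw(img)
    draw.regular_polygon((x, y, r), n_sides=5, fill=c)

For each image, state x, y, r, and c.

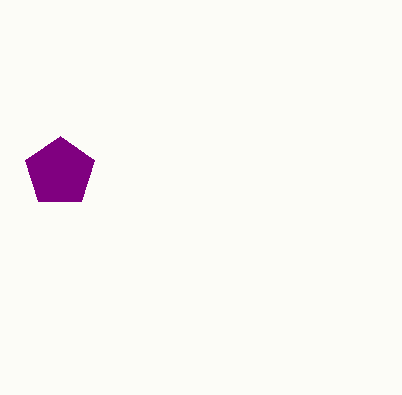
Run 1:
x = 60; y = 172; r = 36; c = 'purple'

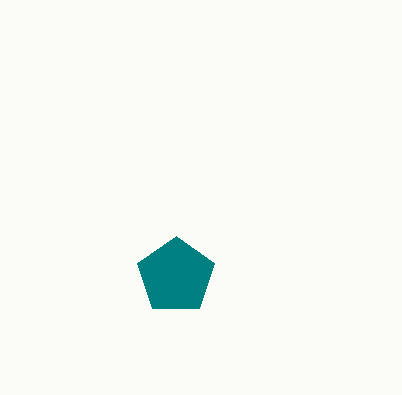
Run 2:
x = 176
y = 276
r = 40
c = 'teal'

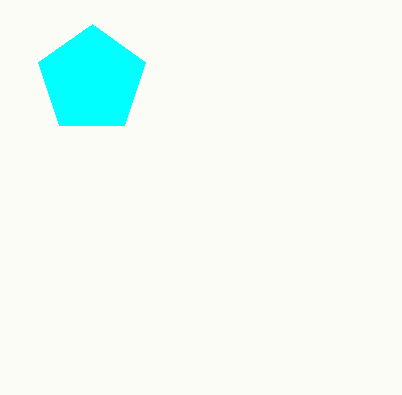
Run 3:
x = 92
y = 80
r = 56
c = 'cyan'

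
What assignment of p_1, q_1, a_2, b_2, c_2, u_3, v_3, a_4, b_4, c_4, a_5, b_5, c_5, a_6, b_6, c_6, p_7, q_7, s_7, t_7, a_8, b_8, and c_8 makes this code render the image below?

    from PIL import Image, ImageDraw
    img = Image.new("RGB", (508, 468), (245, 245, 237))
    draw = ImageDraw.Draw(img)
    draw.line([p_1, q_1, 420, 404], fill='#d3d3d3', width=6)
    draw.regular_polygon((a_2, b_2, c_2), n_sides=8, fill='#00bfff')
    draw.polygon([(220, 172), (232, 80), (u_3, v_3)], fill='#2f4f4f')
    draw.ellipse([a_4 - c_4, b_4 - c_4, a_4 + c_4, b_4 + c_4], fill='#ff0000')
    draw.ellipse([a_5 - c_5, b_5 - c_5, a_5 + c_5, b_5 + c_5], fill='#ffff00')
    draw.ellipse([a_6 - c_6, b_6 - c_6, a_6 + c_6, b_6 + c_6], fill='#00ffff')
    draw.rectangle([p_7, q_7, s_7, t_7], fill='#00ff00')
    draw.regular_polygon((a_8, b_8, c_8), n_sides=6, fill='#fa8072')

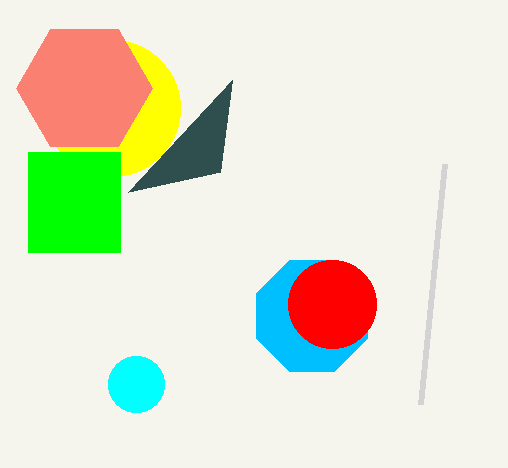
p_1 = 444
q_1 = 164
a_2 = 312
b_2 = 316
c_2 = 60
u_3 = 128
v_3 = 192
a_4 = 332
b_4 = 304
c_4 = 44
a_5 = 112
b_5 = 108
c_5 = 68
a_6 = 136
b_6 = 384
c_6 = 28
p_7 = 28
q_7 = 152
s_7 = 120
t_7 = 252
a_8 = 84
b_8 = 88
c_8 = 68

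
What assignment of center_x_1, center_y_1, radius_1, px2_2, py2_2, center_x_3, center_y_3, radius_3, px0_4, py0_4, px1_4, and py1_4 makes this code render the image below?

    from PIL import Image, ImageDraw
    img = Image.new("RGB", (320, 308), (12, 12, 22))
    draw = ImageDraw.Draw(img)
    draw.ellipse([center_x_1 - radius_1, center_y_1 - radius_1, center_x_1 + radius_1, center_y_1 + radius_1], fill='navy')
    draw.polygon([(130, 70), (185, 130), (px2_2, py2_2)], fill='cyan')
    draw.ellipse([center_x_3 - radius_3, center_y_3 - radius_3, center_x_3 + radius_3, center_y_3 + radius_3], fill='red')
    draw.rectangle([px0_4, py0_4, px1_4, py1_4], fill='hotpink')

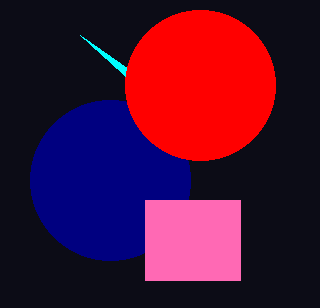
center_x_1 = 110; center_y_1 = 180; radius_1 = 80; px2_2 = 80; py2_2 = 35; center_x_3 = 200; center_y_3 = 85; radius_3 = 75; px0_4 = 145; py0_4 = 200; px1_4 = 240; py1_4 = 280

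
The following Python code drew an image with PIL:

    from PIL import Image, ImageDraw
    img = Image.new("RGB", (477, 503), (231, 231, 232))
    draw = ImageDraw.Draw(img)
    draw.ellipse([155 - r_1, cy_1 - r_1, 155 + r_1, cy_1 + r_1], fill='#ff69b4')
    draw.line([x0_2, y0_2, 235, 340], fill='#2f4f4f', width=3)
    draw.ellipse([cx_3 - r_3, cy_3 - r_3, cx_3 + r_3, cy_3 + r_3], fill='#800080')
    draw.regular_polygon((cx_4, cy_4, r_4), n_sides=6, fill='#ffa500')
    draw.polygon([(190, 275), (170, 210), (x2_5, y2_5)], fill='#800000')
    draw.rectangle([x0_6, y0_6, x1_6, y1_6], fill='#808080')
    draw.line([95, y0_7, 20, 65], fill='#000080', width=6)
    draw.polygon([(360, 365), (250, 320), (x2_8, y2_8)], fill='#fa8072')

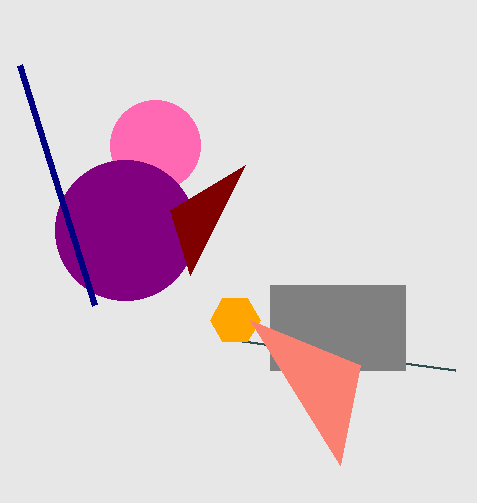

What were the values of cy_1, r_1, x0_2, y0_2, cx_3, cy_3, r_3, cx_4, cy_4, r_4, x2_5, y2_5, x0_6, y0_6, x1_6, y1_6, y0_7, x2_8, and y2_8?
cy_1 = 145; r_1 = 45; x0_2 = 455; y0_2 = 370; cx_3 = 125; cy_3 = 230; r_3 = 70; cx_4 = 235; cy_4 = 320; r_4 = 25; x2_5 = 245; y2_5 = 165; x0_6 = 270; y0_6 = 285; x1_6 = 405; y1_6 = 370; y0_7 = 305; x2_8 = 340; y2_8 = 465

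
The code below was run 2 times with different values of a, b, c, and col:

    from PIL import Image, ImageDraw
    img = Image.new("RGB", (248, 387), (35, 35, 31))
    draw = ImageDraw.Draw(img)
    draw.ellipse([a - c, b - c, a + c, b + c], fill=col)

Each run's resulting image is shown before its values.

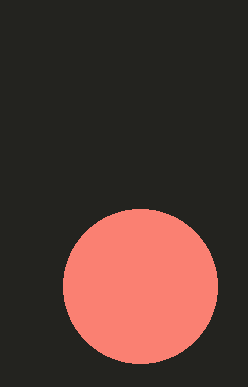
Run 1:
a = 140; b = 286; c = 77; col = 'salmon'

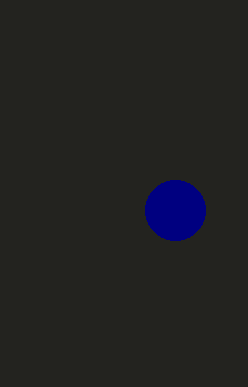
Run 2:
a = 175; b = 210; c = 30; col = 'navy'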